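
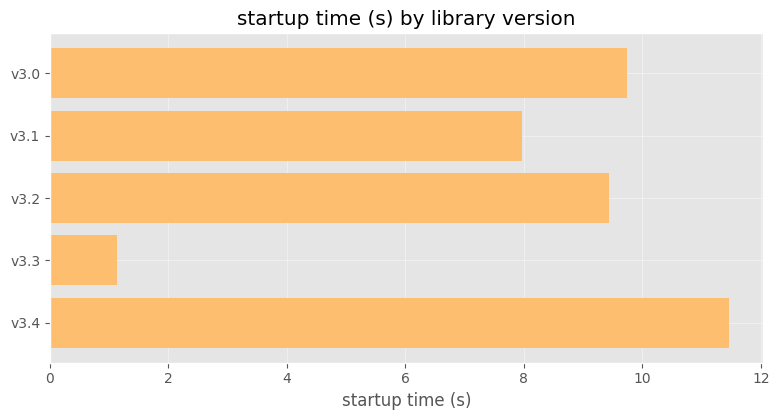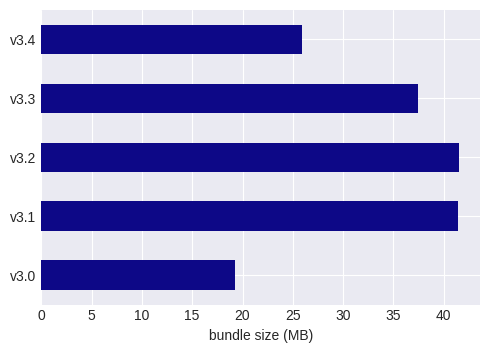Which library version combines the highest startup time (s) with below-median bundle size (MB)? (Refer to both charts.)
v3.4

Chart 2 median bundle size (MB) ≈ 35; below-median library versions: v3.0, v3.4. Among those, v3.4 has the highest startup time (s) (≈ 12).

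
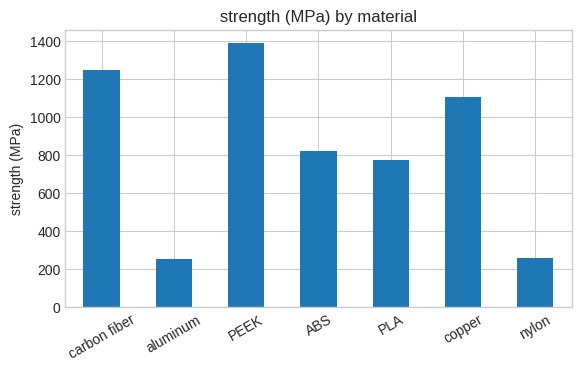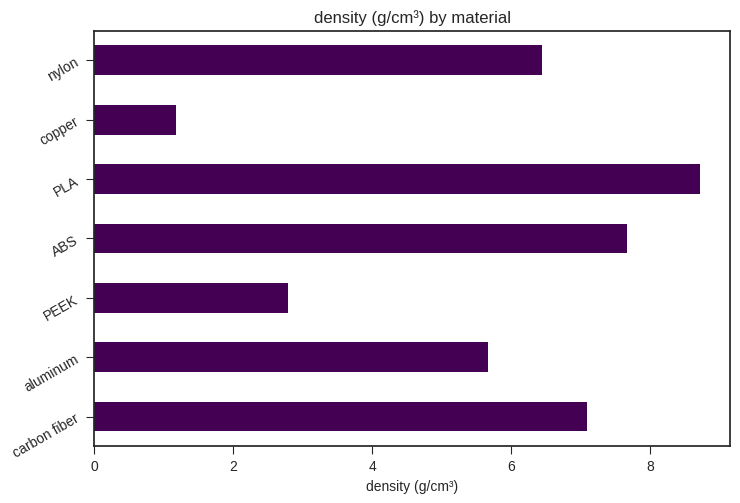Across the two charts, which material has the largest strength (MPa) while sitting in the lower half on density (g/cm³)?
Chart 2 median density (g/cm³) ≈ 6; below-median materials: aluminum, PEEK, copper. Among those, PEEK has the highest strength (MPa) (≈ 1400).

PEEK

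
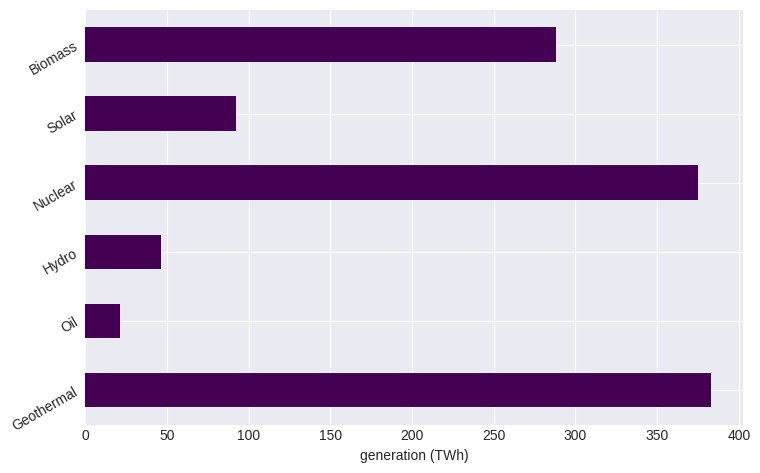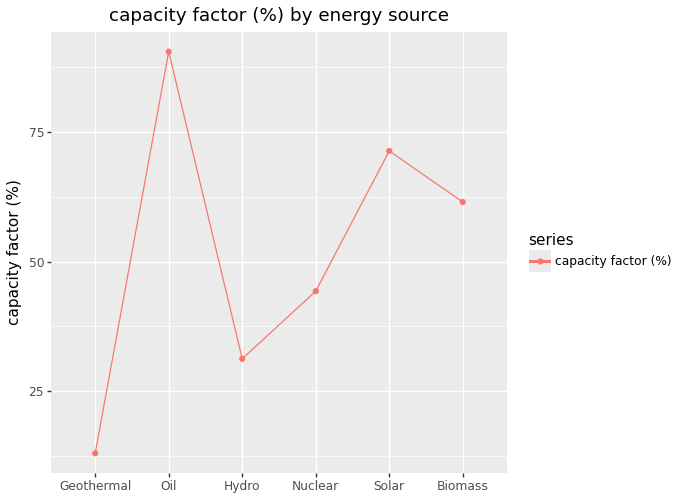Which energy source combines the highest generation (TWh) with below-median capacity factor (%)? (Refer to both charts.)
Chart 2 median capacity factor (%) ≈ 50; below-median energy sources: Geothermal, Hydro, Nuclear. Among those, Geothermal has the highest generation (TWh) (≈ 400).

Geothermal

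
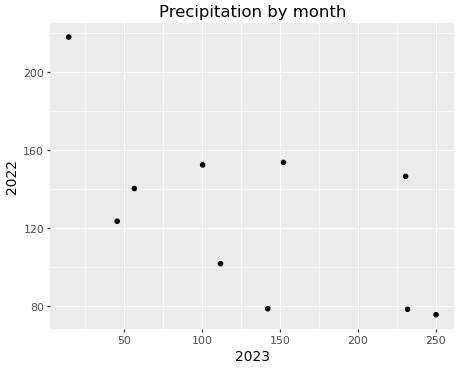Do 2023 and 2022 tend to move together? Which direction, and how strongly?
negative, moderate

Points are negatively correlated; moderate (|r| ≈ 0.6).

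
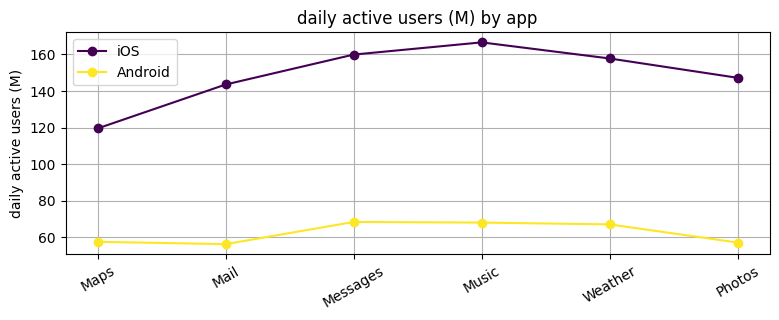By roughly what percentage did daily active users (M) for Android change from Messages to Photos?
Messages ≈ 70, Photos ≈ 60; (60 − 70) / 70 ≈ -14.3%.

≈ -14.3%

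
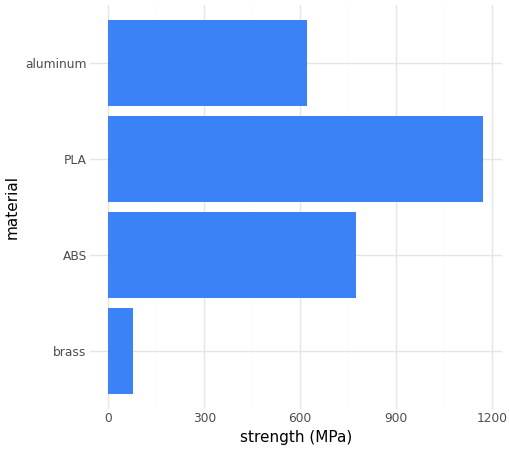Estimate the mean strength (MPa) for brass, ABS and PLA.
(100 + 800 + 1200) / 3 ≈ 700.

≈ 700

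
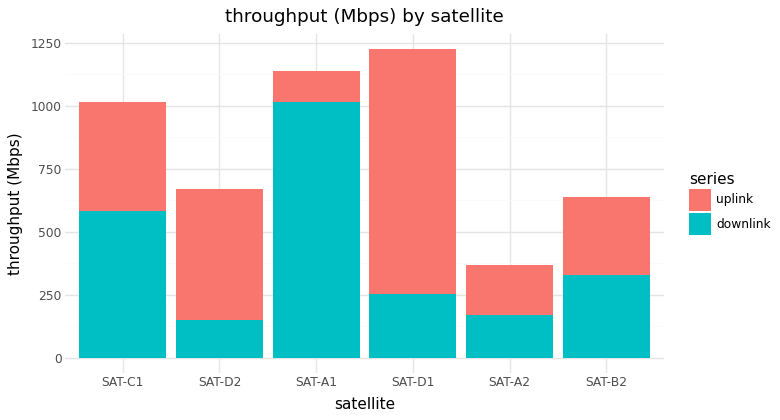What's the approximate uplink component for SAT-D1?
≈ 1000

uplink top ≈ 1200, bottom ≈ 200; segment ≈ 1000.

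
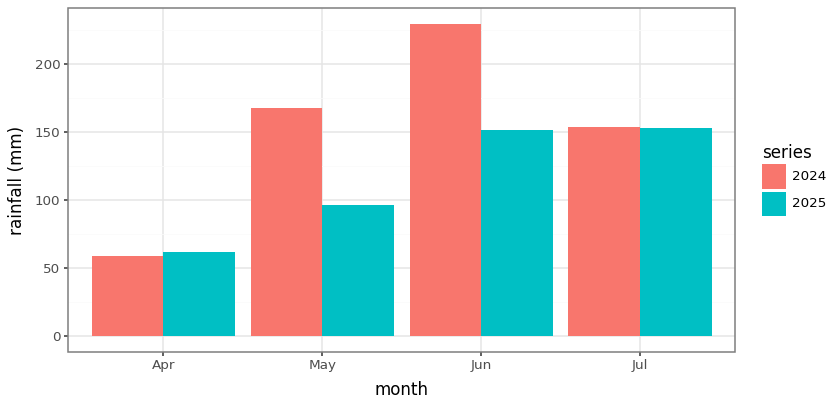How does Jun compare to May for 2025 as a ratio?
Jun ≈ 160, May ≈ 100; 160/100 ≈ 1.6.

≈ 1.6×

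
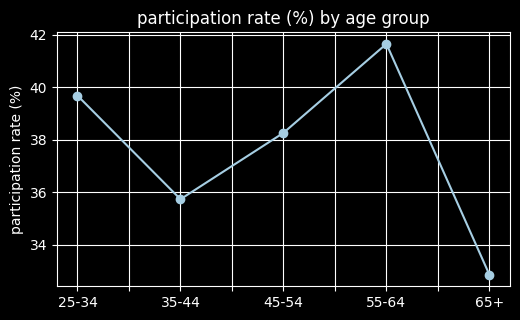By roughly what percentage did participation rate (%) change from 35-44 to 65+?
≈ -8.3%

35-44 ≈ 36, 65+ ≈ 33; (33 − 36) / 36 ≈ -8.3%.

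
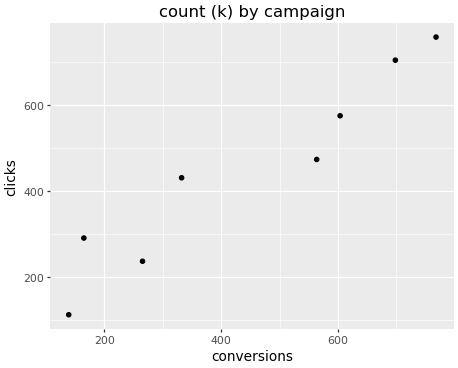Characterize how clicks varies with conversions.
Points are positively correlated; strong (|r| ≈ 1.0).

positive, strong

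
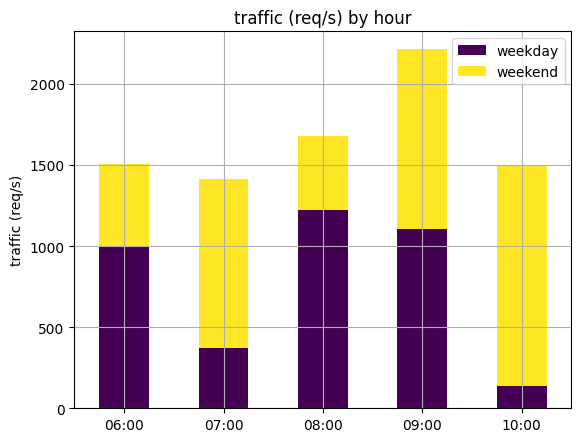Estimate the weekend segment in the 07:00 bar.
≈ 1000

weekend top ≈ 1400, bottom ≈ 400; segment ≈ 1000.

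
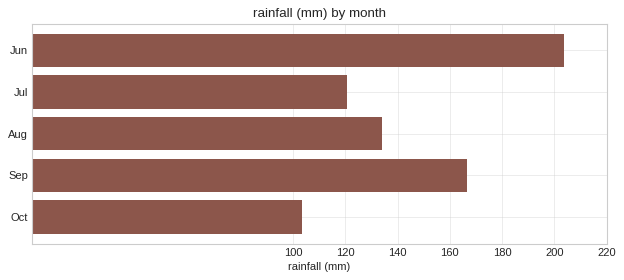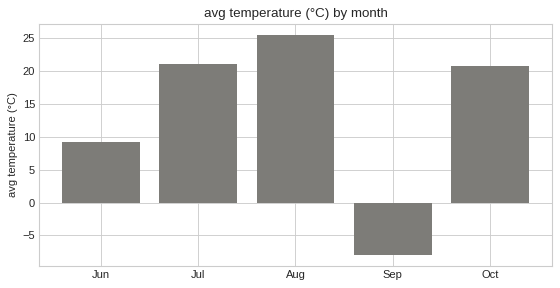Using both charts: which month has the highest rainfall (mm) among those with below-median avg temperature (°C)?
Chart 2 median avg temperature (°C) ≈ 20; below-median months: Jun, Sep. Among those, Jun has the highest rainfall (mm) (≈ 200).

Jun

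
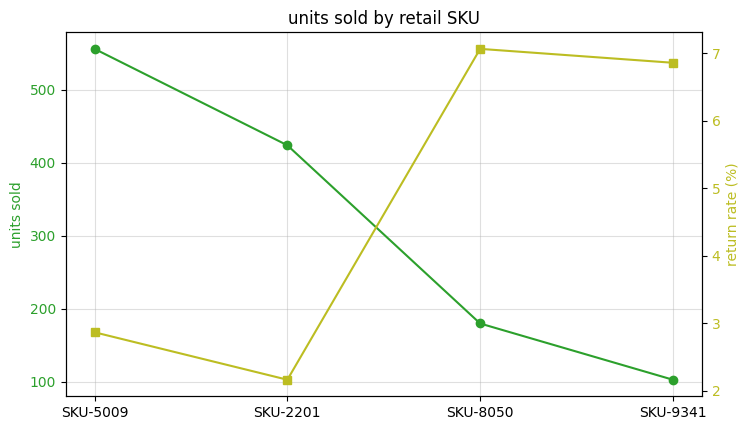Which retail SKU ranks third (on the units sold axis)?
SKU-8050

Top 4 (on the units sold axis): SKU-5009 ≈ 550, SKU-2201 ≈ 400, SKU-8050 ≈ 200, SKU-9341 ≈ 100.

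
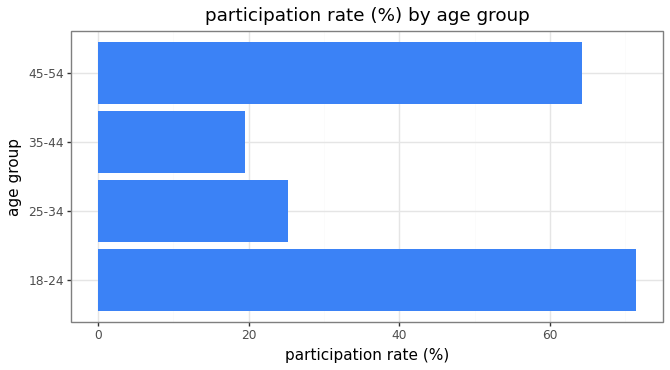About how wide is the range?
Max 18-24 ≈ 70, min 35-44 ≈ 20; range ≈ 50.

≈ 50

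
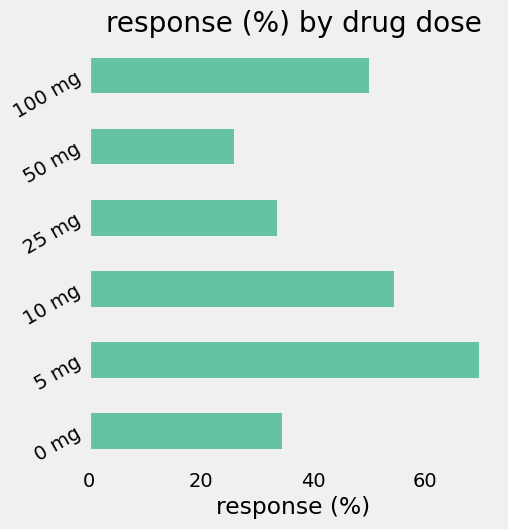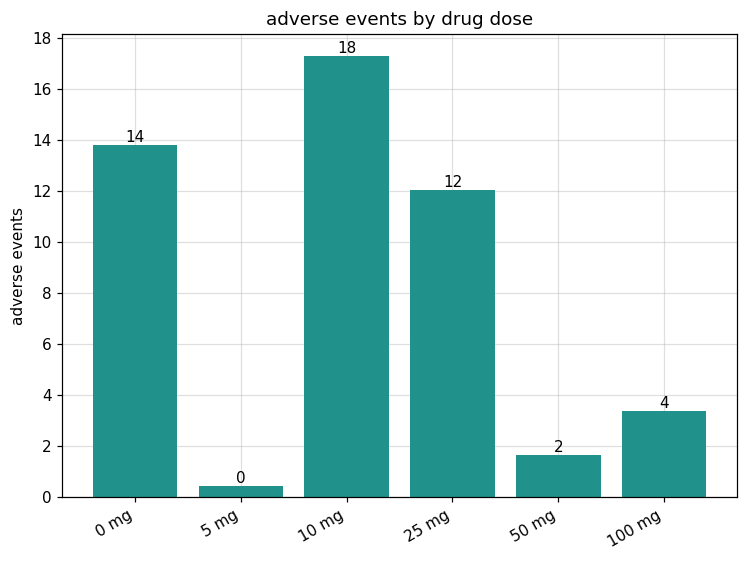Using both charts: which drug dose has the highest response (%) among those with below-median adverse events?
5 mg

Chart 2 median adverse events ≈ 8; below-median drug doses: 5 mg, 50 mg, 100 mg. Among those, 5 mg has the highest response (%) (≈ 70).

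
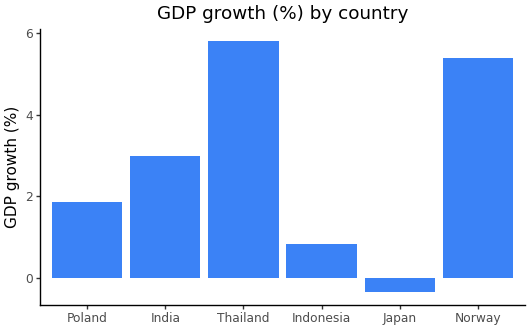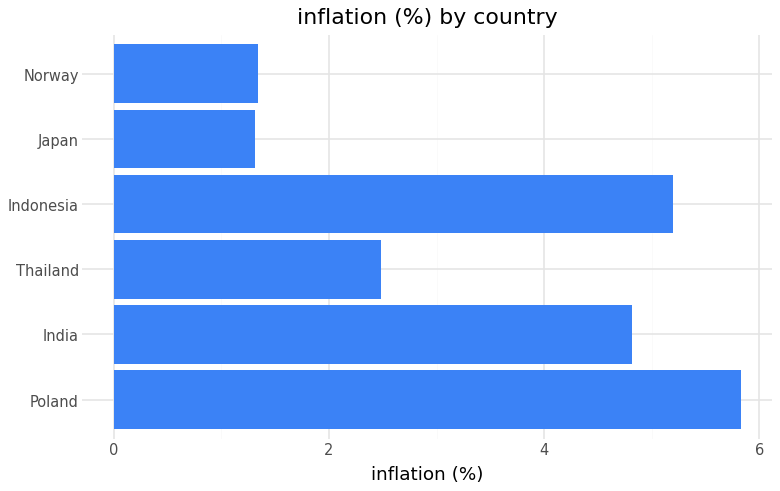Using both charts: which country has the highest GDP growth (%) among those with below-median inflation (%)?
Thailand

Chart 2 median inflation (%) ≈ 4; below-median countries: Thailand, Japan, Norway. Among those, Thailand has the highest GDP growth (%) (≈ 6).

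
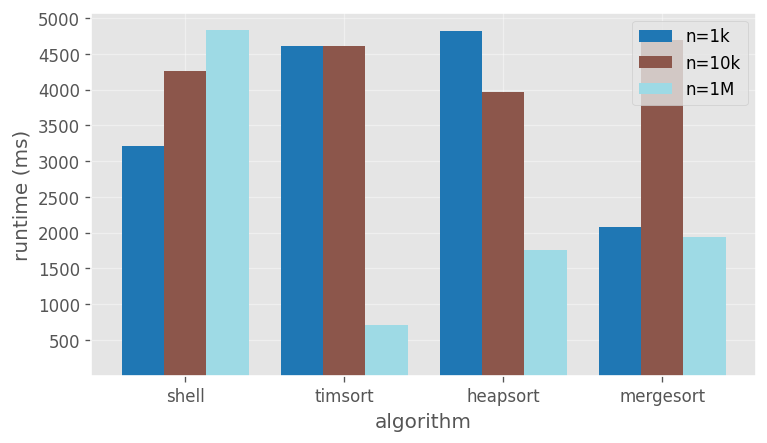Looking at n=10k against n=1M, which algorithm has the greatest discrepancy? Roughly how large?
timsort, ≈ 4000 ms

timsort: n=10k ≈ 4500, n=1M ≈ 500 → gap ≈ 4000. Next-largest (mergesort) is only ≈ 2500.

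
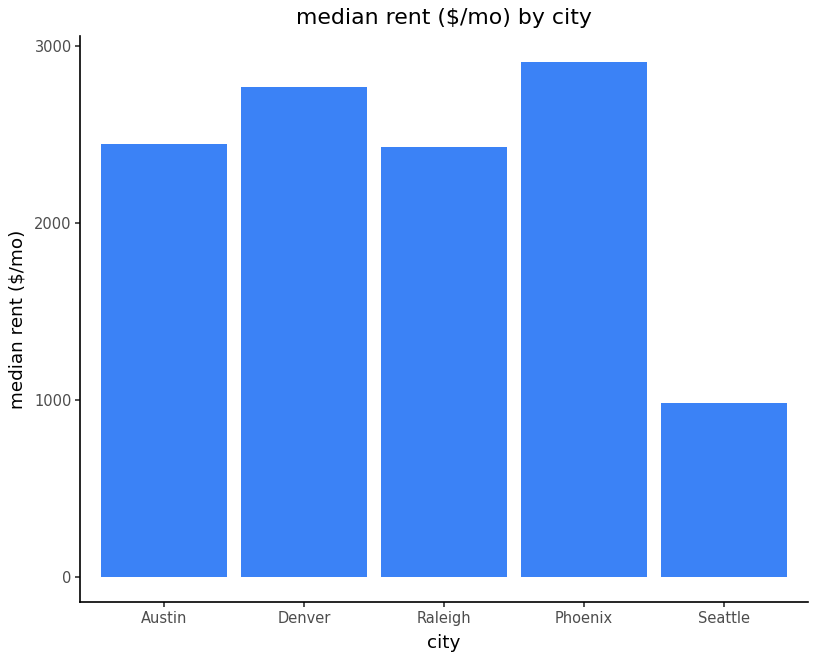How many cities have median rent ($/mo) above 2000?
Above 2000: Austin, Denver, Raleigh, Phoenix.

4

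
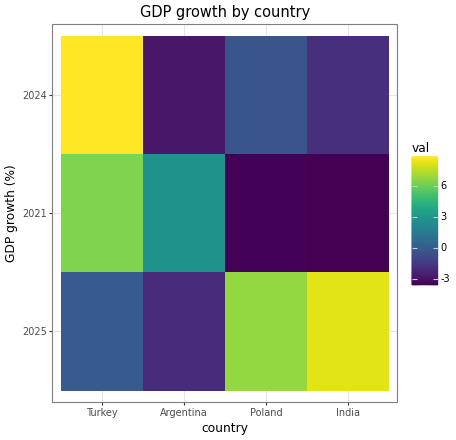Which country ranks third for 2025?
Top 4 for 2025: India ≈ 8, Poland ≈ 6, Turkey ≈ 0, Argentina ≈ -2.

Turkey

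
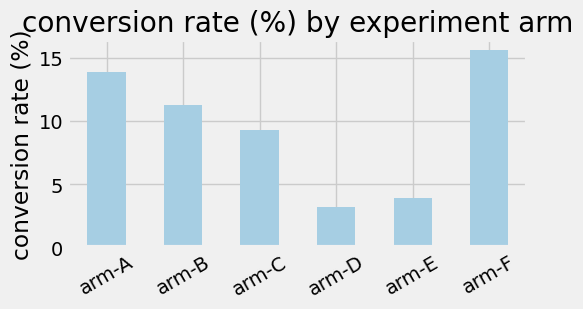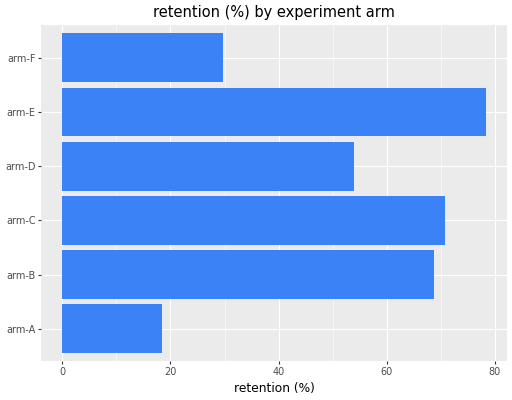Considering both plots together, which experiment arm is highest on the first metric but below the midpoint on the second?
Chart 2 median retention (%) ≈ 60; below-median experiment arms: arm-A, arm-D, arm-F. Among those, arm-F has the highest conversion rate (%) (≈ 16).

arm-F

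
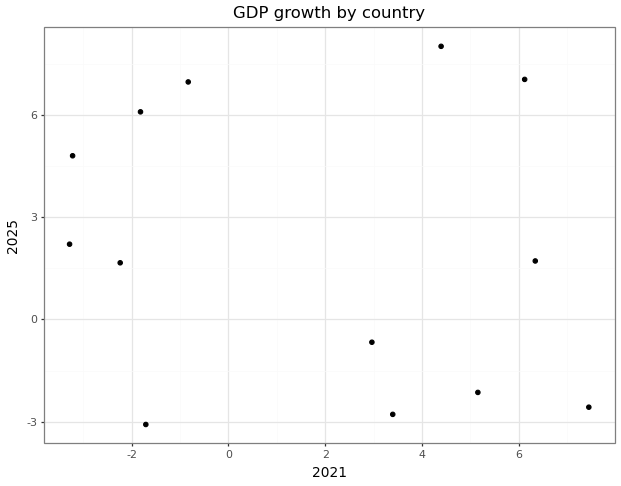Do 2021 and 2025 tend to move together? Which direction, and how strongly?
Points are roughly uncorrelated; weak (|r| ≈ 0.2).

no clear correlation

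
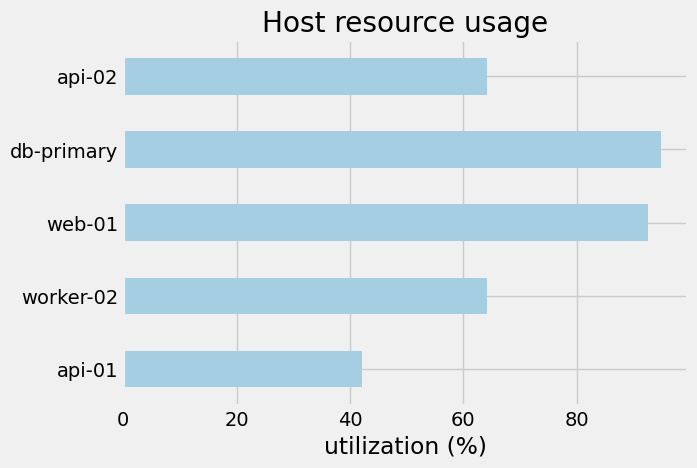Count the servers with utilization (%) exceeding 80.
Above 80: web-01, db-primary.

2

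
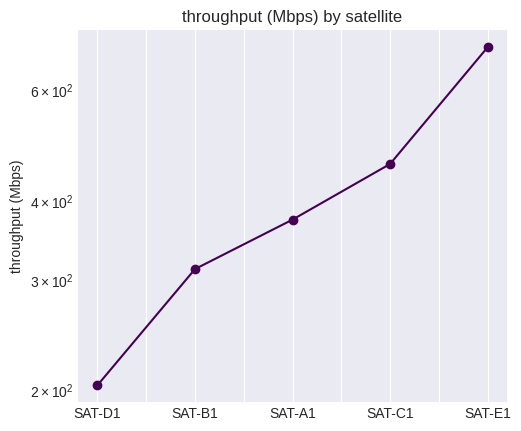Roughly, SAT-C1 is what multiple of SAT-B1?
SAT-C1 ≈ 450, SAT-B1 ≈ 300; 450/300 ≈ 1.5.

≈ 1.5×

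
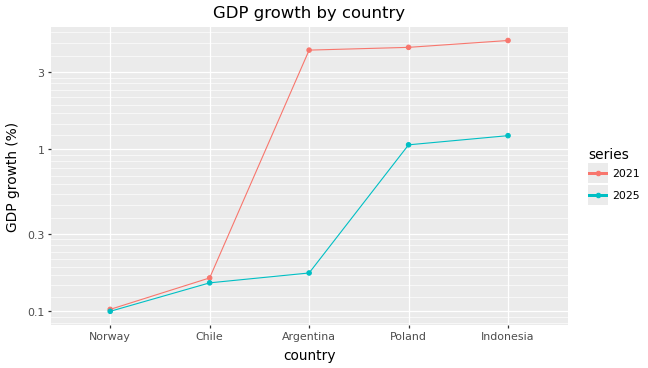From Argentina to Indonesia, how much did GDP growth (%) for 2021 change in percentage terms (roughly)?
Argentina ≈ 4.0, Indonesia ≈ 4.5; (4.5 − 4.0) / 4.0 ≈ +12.5%.

≈ +12.5%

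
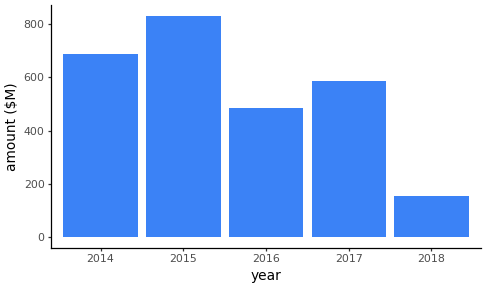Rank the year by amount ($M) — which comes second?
Top 3: 2015 ≈ 800, 2014 ≈ 700, 2017 ≈ 600.

2014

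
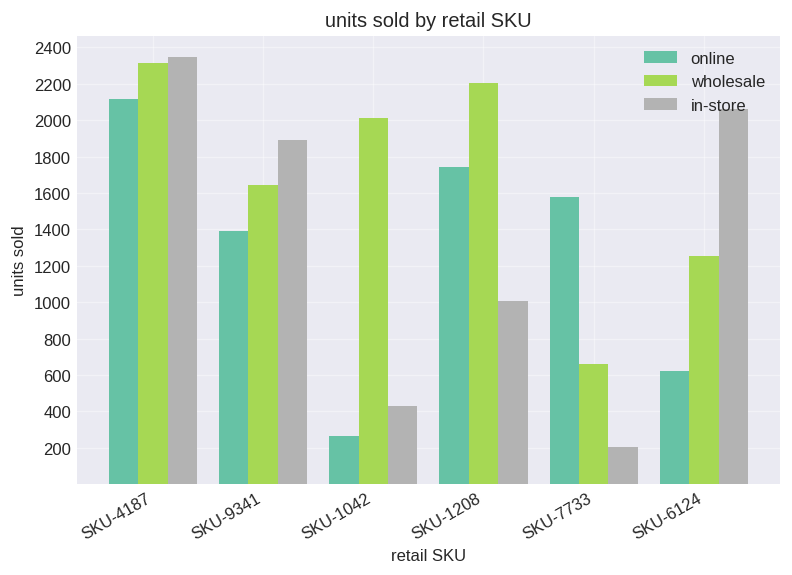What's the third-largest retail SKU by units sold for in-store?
Top 4 for in-store: SKU-4187 ≈ 2400, SKU-6124 ≈ 2000, SKU-9341 ≈ 1800, SKU-1208 ≈ 1000.

SKU-9341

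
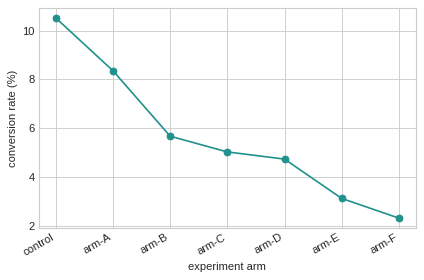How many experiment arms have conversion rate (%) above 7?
2

Above 7: control, arm-A.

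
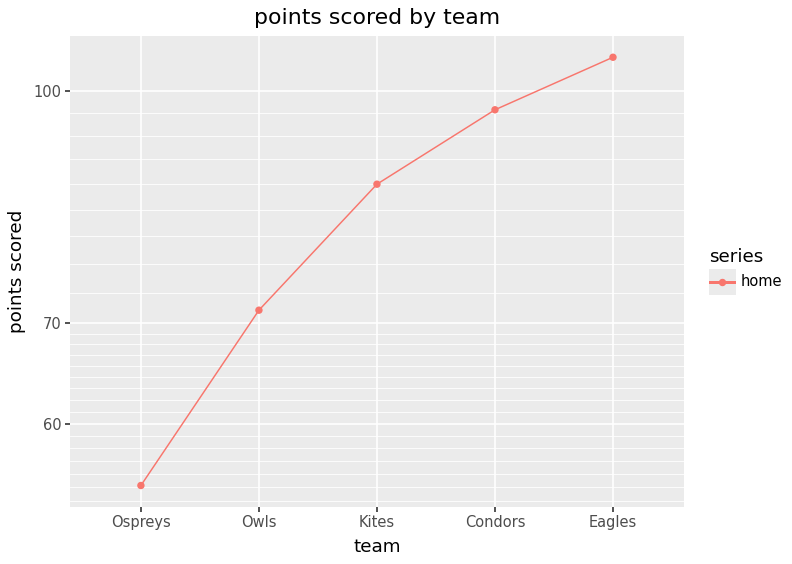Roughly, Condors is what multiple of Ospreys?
Condors ≈ 95, Ospreys ≈ 55; 95/55 ≈ 1.73.

≈ 1.73×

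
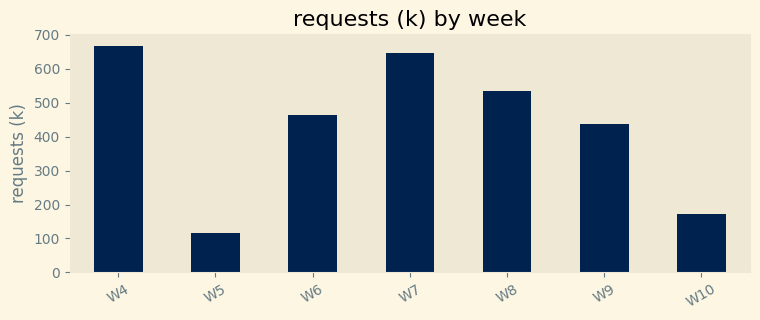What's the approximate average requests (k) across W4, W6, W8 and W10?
≈ 475

(700 + 500 + 500 + 200) / 4 ≈ 475.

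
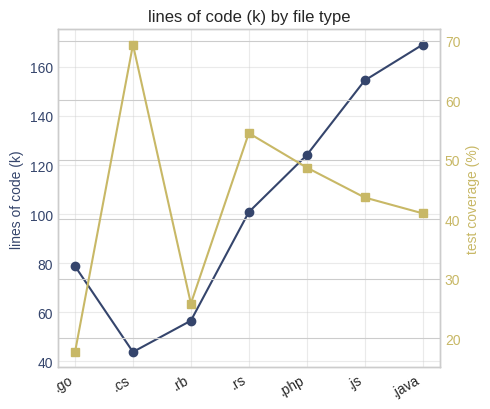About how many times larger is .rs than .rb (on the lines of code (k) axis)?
.rs ≈ 100, .rb ≈ 60; 100/60 ≈ 1.67.

≈ 1.67×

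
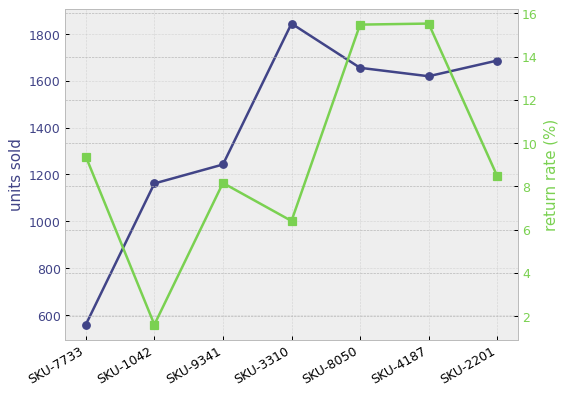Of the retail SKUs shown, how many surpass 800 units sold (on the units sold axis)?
6

Above 800: SKU-1042, SKU-9341, SKU-3310, SKU-8050, SKU-4187, SKU-2201.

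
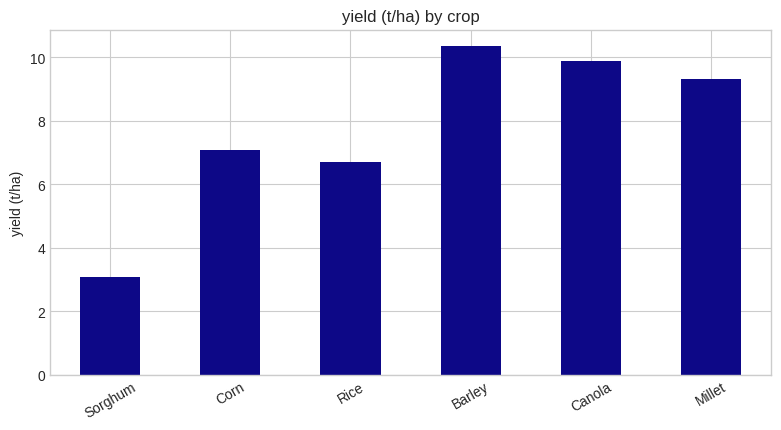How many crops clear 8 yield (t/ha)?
Above 8: Barley, Canola, Millet.

3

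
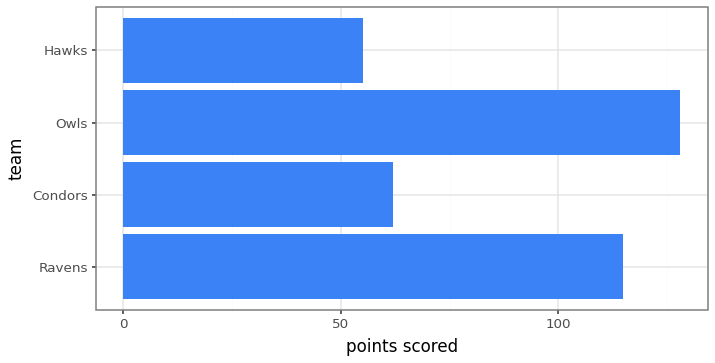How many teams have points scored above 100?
2

Above 100: Ravens, Owls.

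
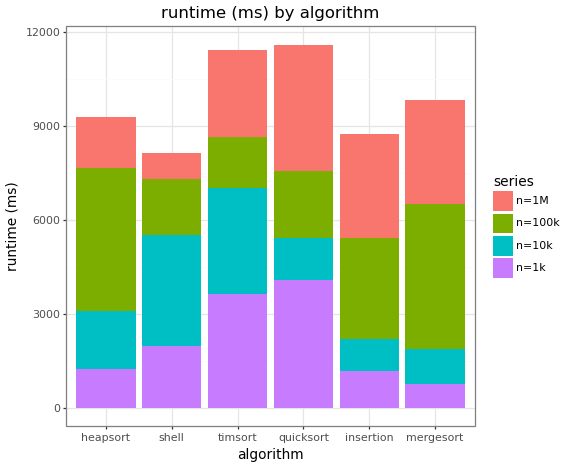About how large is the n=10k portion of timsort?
n=10k top ≈ 7000, bottom ≈ 4000; segment ≈ 3000.

≈ 3000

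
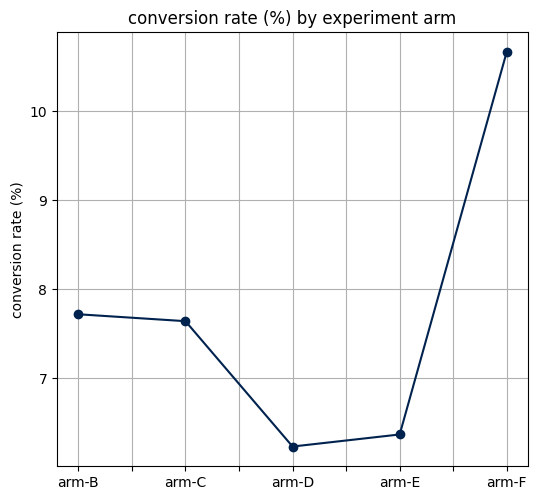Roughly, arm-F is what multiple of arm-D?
≈ 1.75×

arm-F ≈ 10.5, arm-D ≈ 6.0; 10.5/6.0 ≈ 1.75.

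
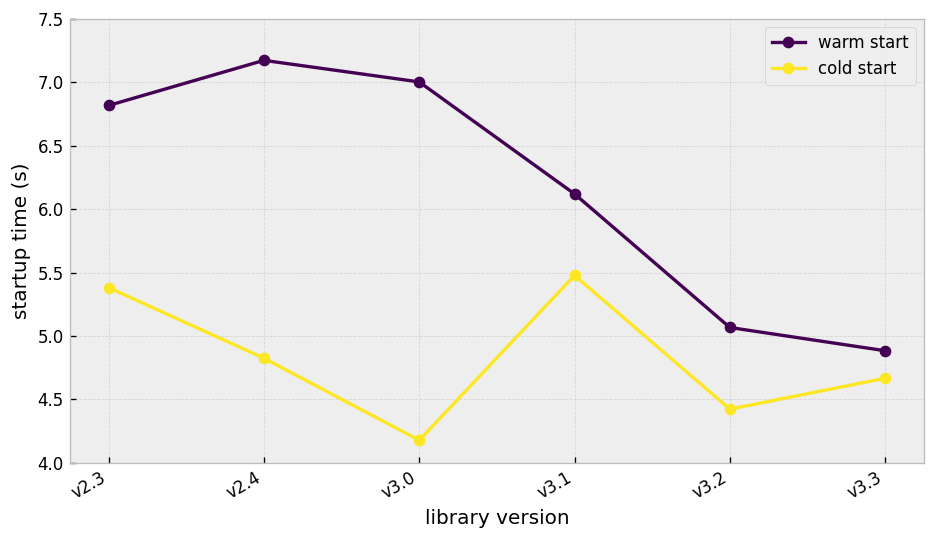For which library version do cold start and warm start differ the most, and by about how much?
v3.0: cold start ≈ 4.0, warm start ≈ 7.0 → gap ≈ 3.0. Next-largest (v2.4) is only ≈ 2.0.

v3.0, ≈ 3.0 s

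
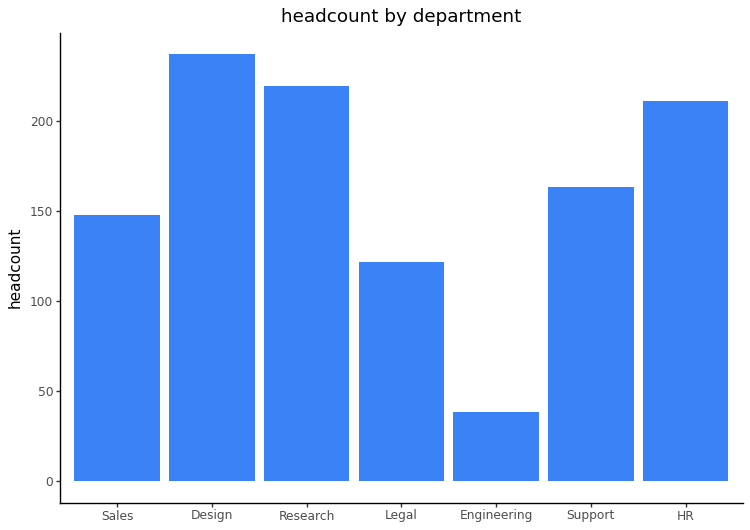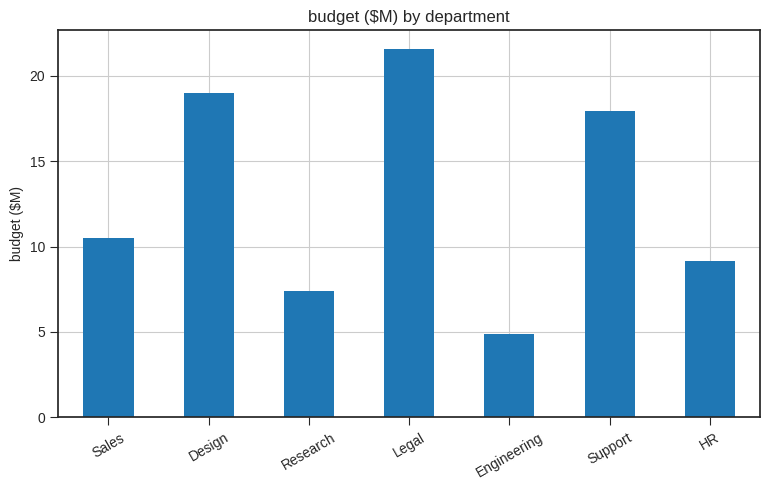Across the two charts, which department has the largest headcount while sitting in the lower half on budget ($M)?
Chart 2 median budget ($M) ≈ 10; below-median departments: Research, Engineering, HR. Among those, Research has the highest headcount (≈ 225).

Research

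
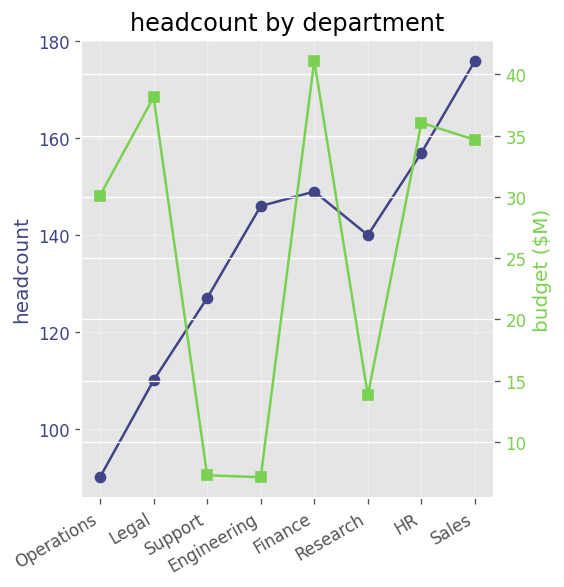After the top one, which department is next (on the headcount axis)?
Top 3 (on the headcount axis): Sales ≈ 180, HR ≈ 160, Finance ≈ 150.

HR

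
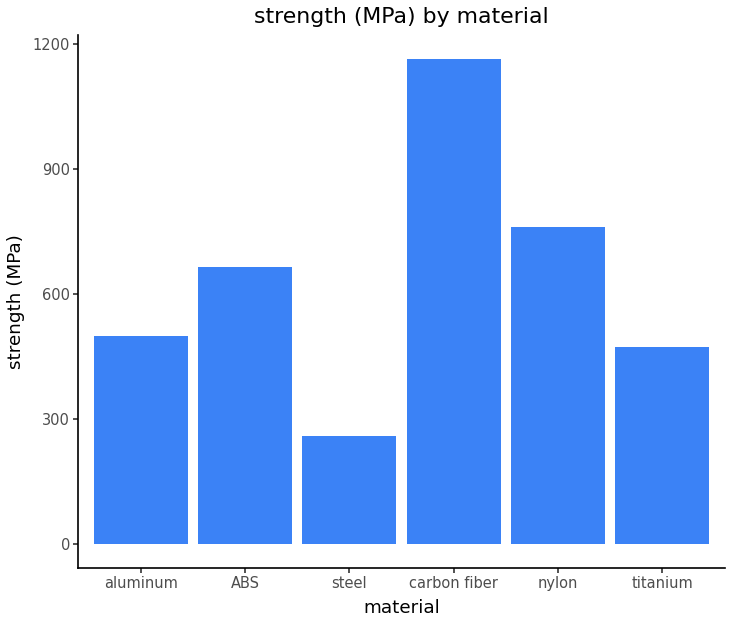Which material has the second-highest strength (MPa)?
Top 3: carbon fiber ≈ 1200, nylon ≈ 800, ABS ≈ 700.

nylon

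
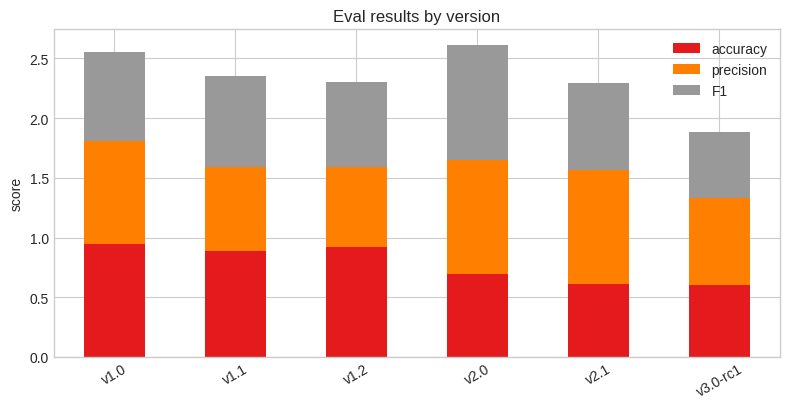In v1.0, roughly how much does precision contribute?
≈ 1.0

precision top ≈ 2.0, bottom ≈ 1.0; segment ≈ 1.0.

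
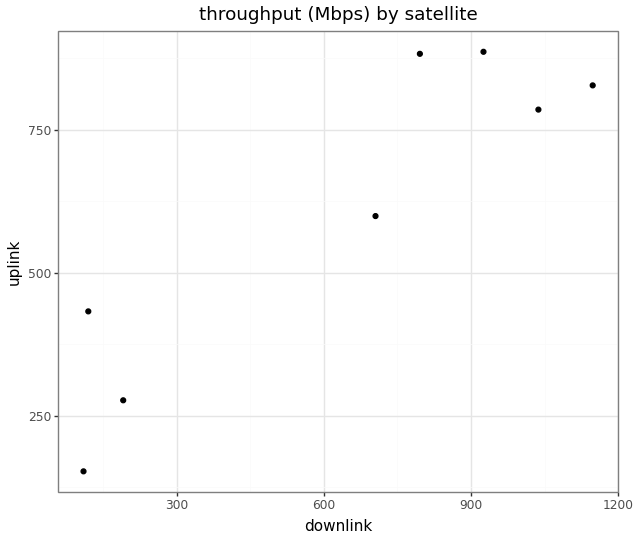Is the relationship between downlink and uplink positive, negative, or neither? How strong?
positive, strong

Points are positively correlated; strong (|r| ≈ 0.9).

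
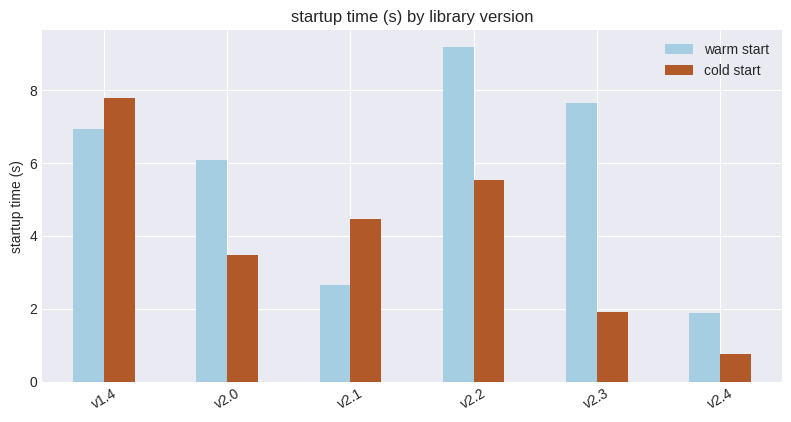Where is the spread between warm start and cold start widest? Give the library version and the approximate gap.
v2.3, ≈ 6 s

v2.3: warm start ≈ 8, cold start ≈ 2 → gap ≈ 6. Next-largest (v2.2) is only ≈ 3.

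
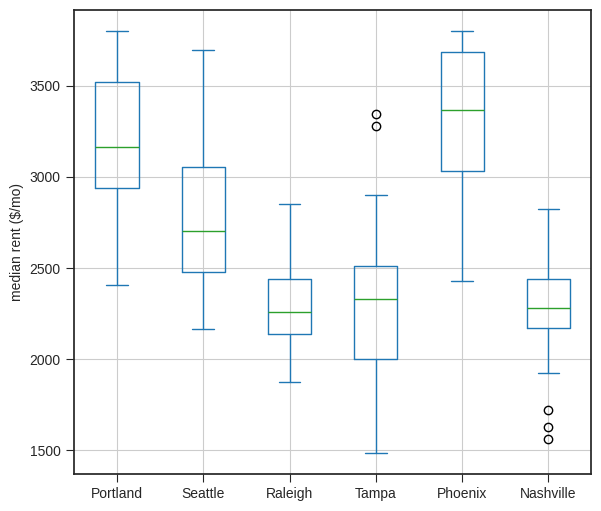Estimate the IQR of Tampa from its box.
≈ 500

Q3 ≈ 2500, Q1 ≈ 2000; IQR ≈ 500.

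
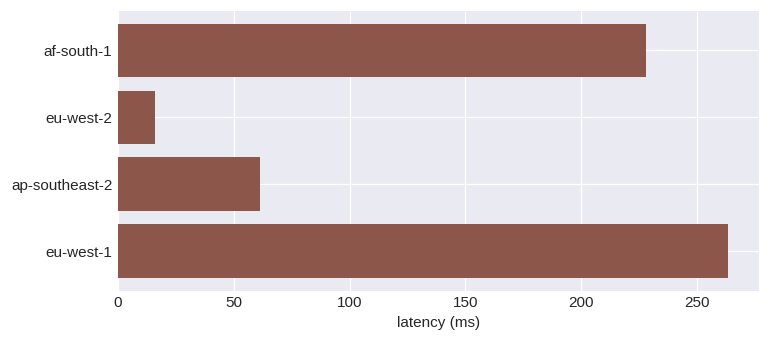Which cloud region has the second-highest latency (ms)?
Top 3: eu-west-1 ≈ 275, af-south-1 ≈ 225, ap-southeast-2 ≈ 50.

af-south-1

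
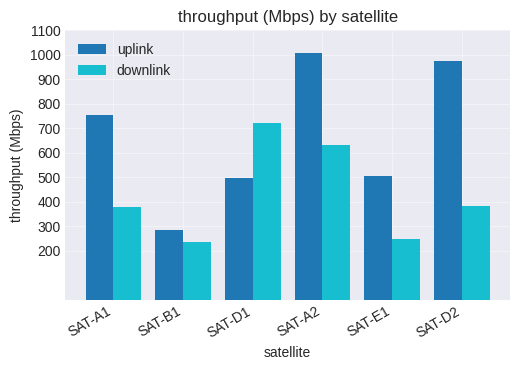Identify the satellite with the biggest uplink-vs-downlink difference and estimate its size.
SAT-D2, ≈ 600 Mbps

SAT-D2: uplink ≈ 1000, downlink ≈ 400 → gap ≈ 600. Next-largest (SAT-A1) is only ≈ 400.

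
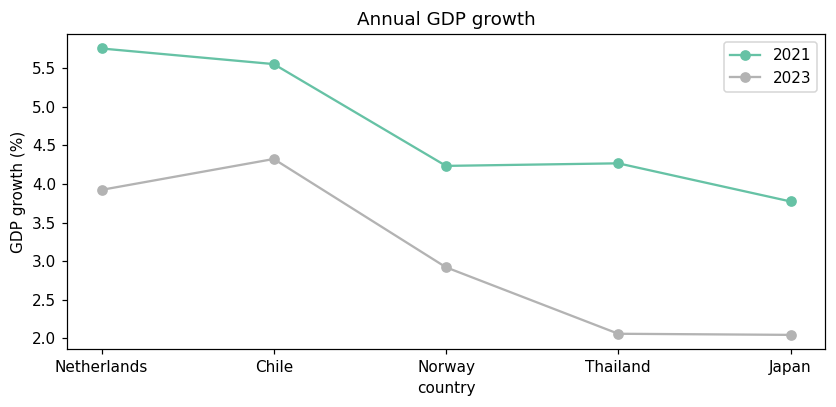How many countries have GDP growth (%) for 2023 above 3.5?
Above 3.5: Netherlands, Chile.

2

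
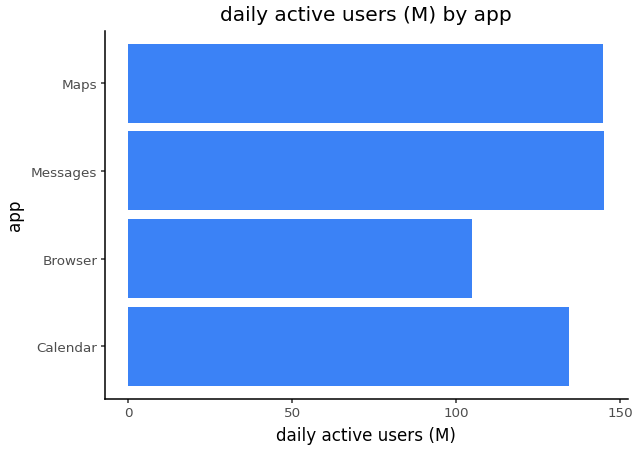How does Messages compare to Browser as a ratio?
Messages ≈ 140, Browser ≈ 100; 140/100 ≈ 1.4.

≈ 1.4×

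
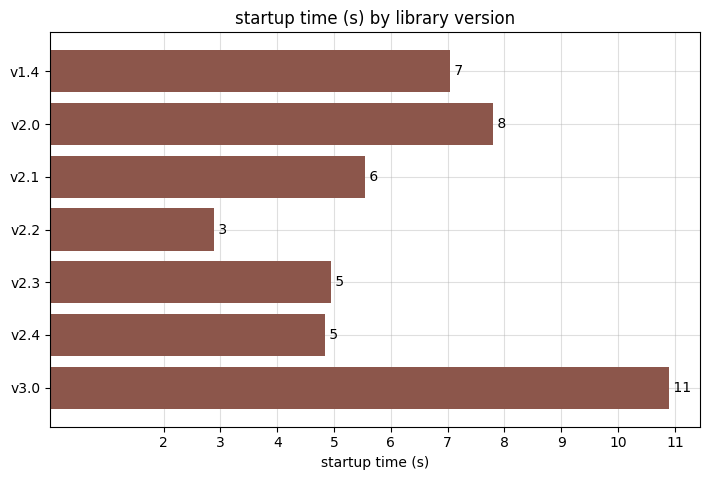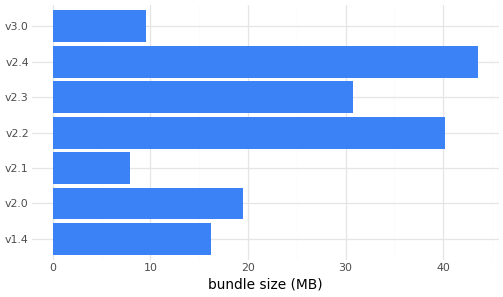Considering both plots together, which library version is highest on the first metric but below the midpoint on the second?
v3.0

Chart 2 median bundle size (MB) ≈ 20; below-median library versions: v1.4, v2.1, v3.0. Among those, v3.0 has the highest startup time (s) (≈ 11).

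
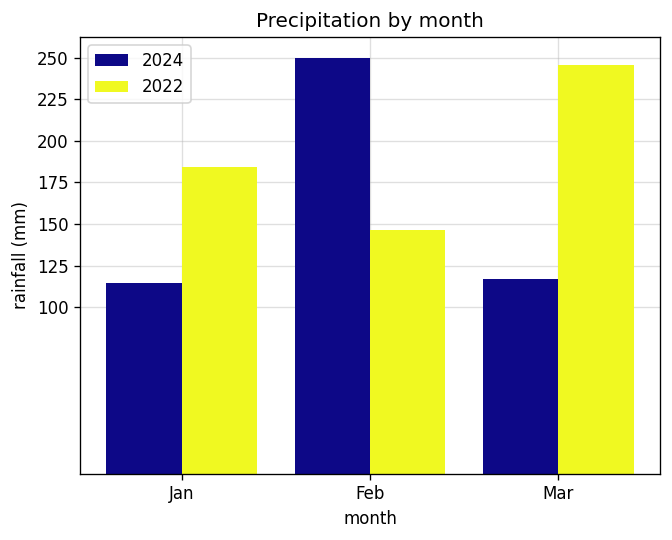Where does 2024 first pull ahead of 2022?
Jan: 2024 ≈ 125 vs 2022 ≈ 175 (not yet); Feb: 2024 ≈ 250 vs 2022 ≈ 150 (first crossover).

Feb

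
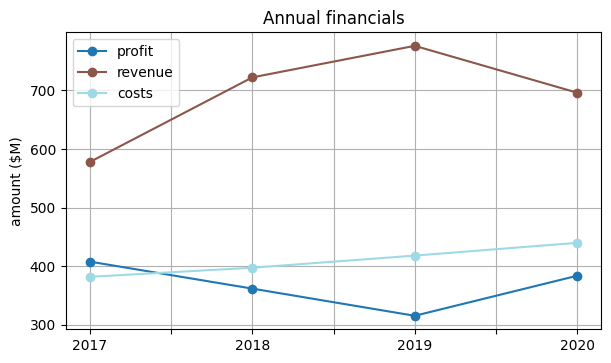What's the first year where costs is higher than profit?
2018

2017: costs ≈ 400 vs profit ≈ 400 (not yet); 2018: costs ≈ 400 vs profit ≈ 350 (first crossover).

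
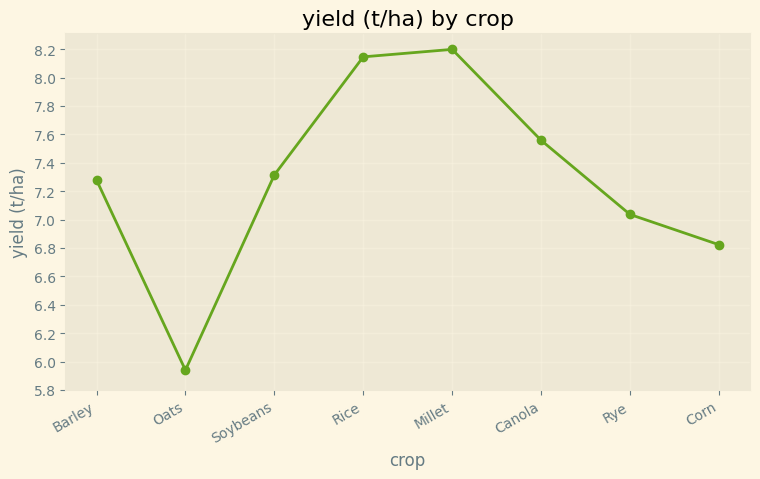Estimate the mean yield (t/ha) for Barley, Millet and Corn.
(7.2 + 8.2 + 6.8) / 3 ≈ 7.4.

≈ 7.4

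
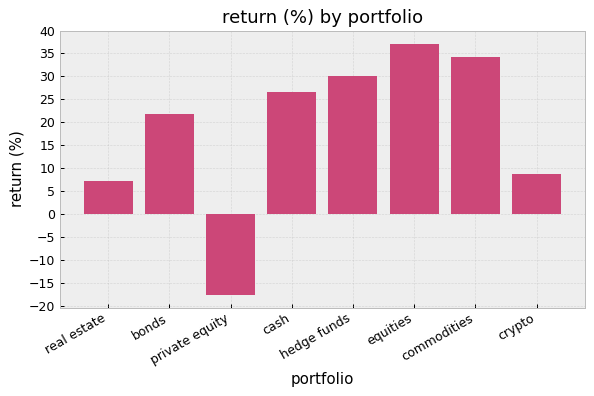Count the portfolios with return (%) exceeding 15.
Above 15: bonds, cash, hedge funds, equities, commodities.

5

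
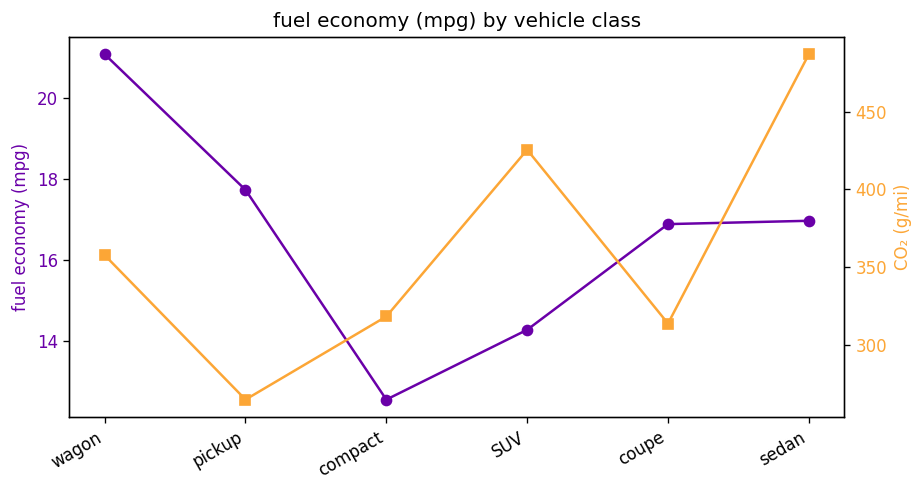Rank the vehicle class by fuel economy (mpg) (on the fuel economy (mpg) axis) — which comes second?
Top 3 (on the fuel economy (mpg) axis): wagon ≈ 21, pickup ≈ 18, sedan ≈ 17.

pickup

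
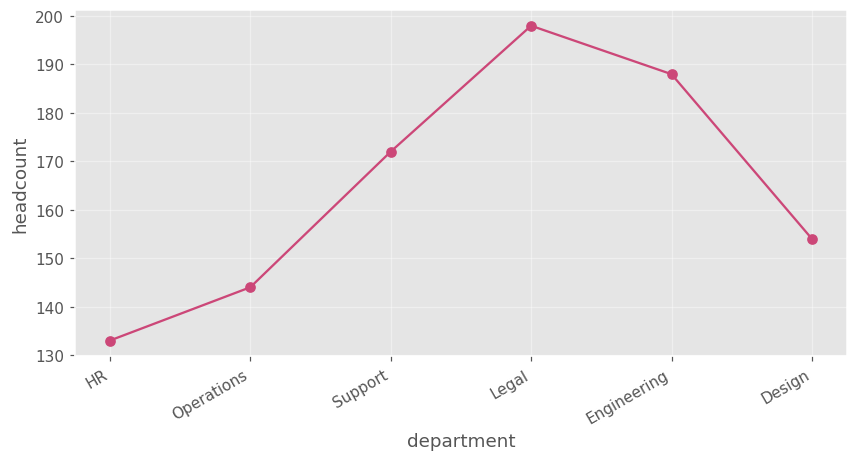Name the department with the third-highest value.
Top 4: Legal ≈ 200, Engineering ≈ 190, Support ≈ 170, Design ≈ 150.

Support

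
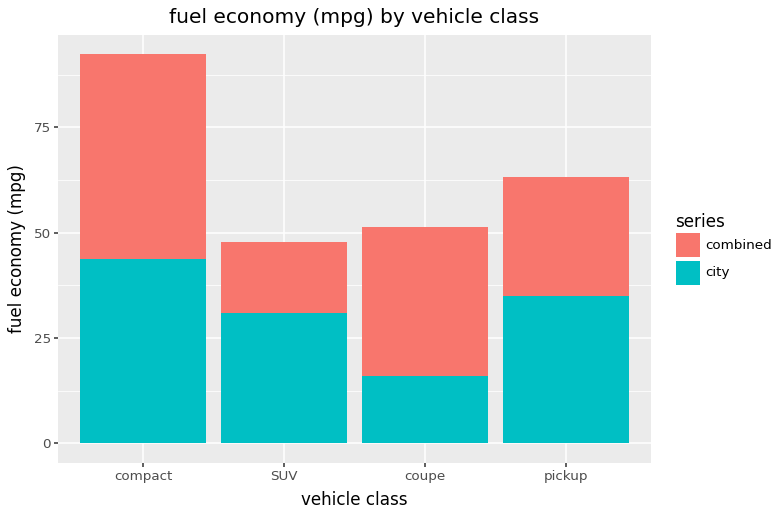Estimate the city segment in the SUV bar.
city top ≈ 30, bottom ≈ 0; segment ≈ 30.

≈ 30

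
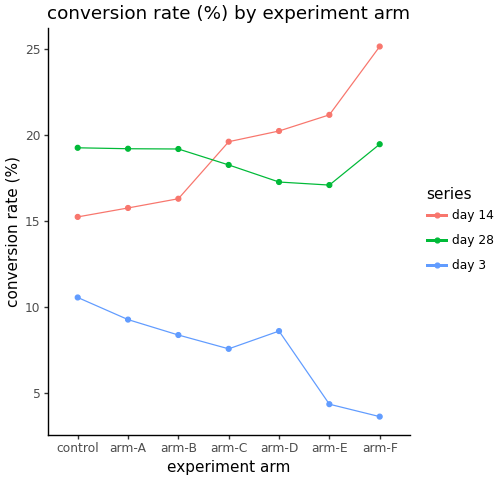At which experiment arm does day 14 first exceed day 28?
arm-C

arm-B: day 14 ≈ 16 vs day 28 ≈ 20 (not yet); arm-C: day 14 ≈ 20 vs day 28 ≈ 18 (first crossover).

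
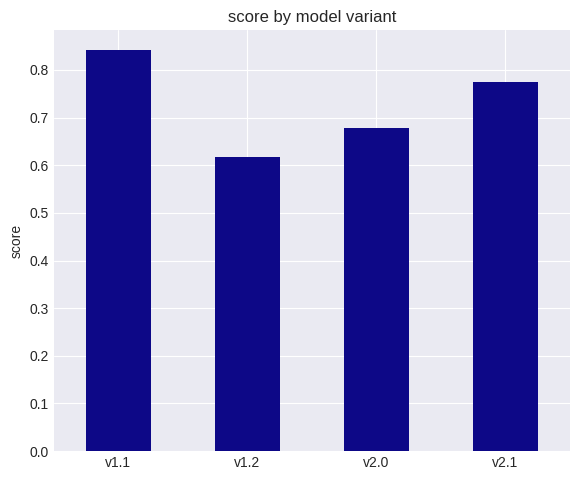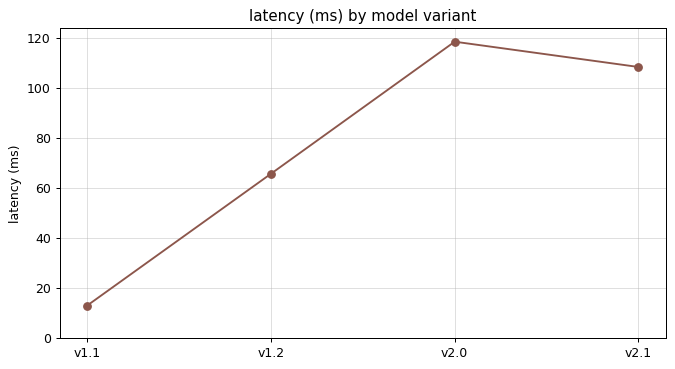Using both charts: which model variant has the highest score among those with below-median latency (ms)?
v1.1

Chart 2 median latency (ms) ≈ 80; below-median model variants: v1.1, v1.2. Among those, v1.1 has the highest score (≈ 0.8).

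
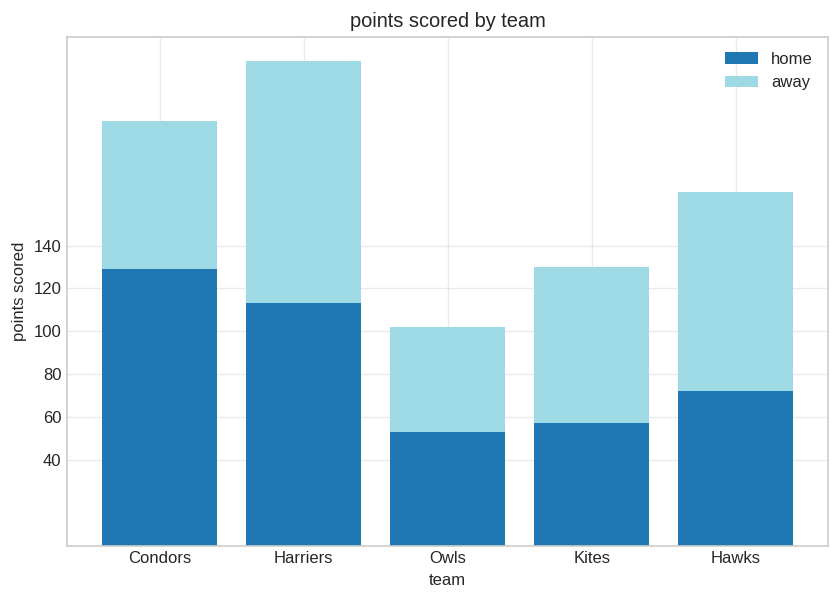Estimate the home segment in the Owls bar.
≈ 60

home top ≈ 60, bottom ≈ 0; segment ≈ 60.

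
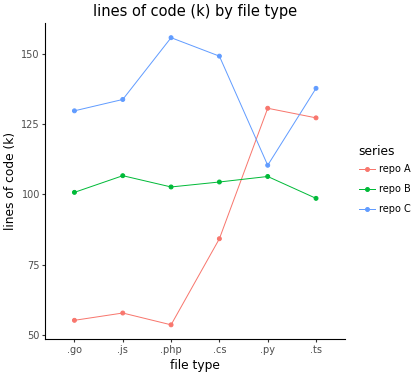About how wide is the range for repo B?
≈ 10

Max .js ≈ 110, min .ts ≈ 100; range ≈ 10.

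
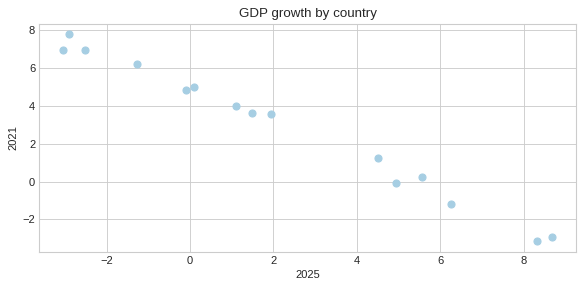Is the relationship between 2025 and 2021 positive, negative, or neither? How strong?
negative, strong

Points are negatively correlated; strong (|r| ≈ 1.0).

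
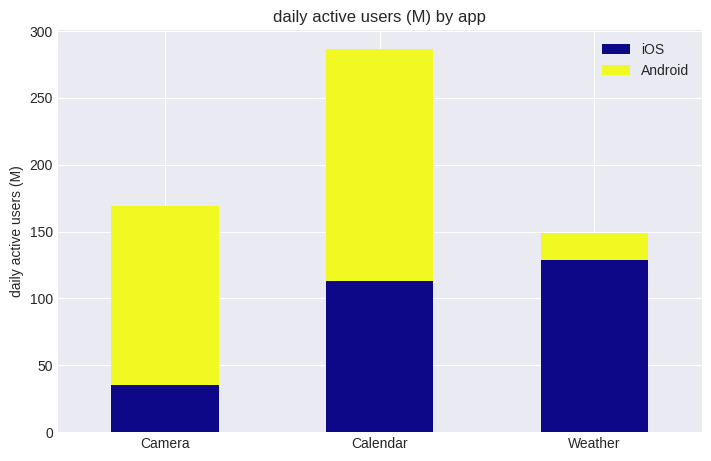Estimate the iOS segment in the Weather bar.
iOS top ≈ 125, bottom ≈ 0; segment ≈ 125.

≈ 125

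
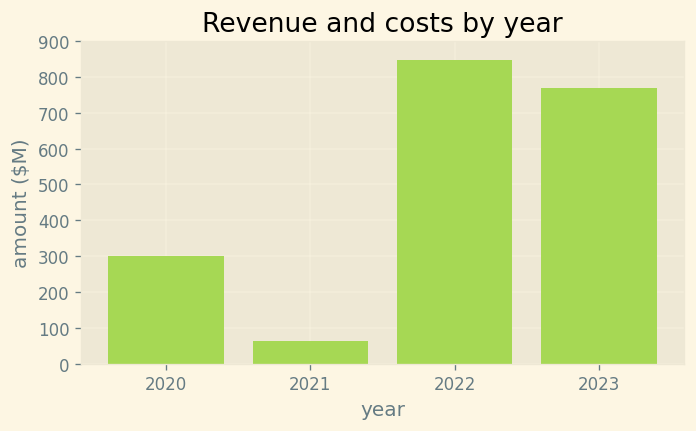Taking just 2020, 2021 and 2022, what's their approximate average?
≈ 400

(300 + 100 + 800) / 3 ≈ 400.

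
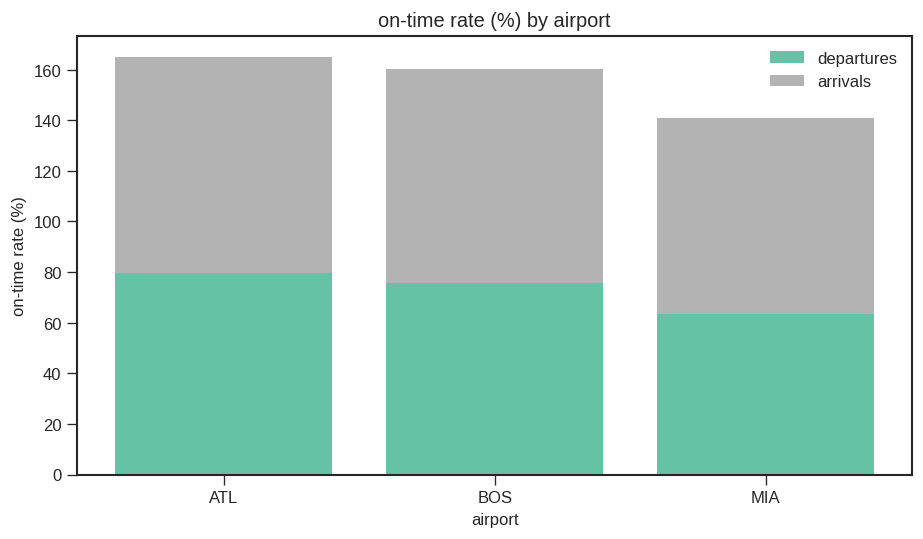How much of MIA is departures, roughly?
≈ 60

departures top ≈ 60, bottom ≈ 0; segment ≈ 60.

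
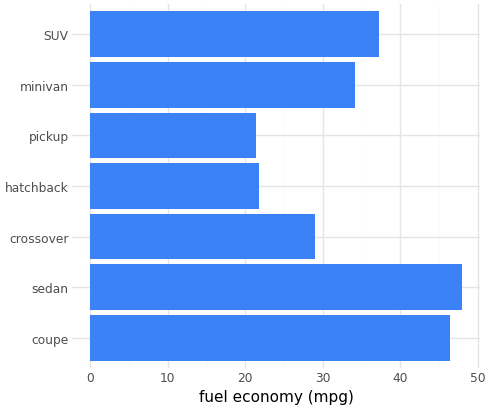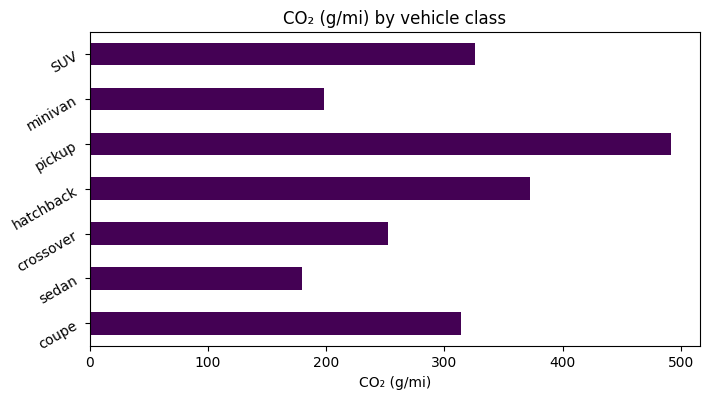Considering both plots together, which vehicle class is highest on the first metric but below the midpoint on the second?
sedan

Chart 2 median CO₂ (g/mi) ≈ 300; below-median vehicle classes: sedan, crossover, minivan. Among those, sedan has the highest fuel economy (mpg) (≈ 50).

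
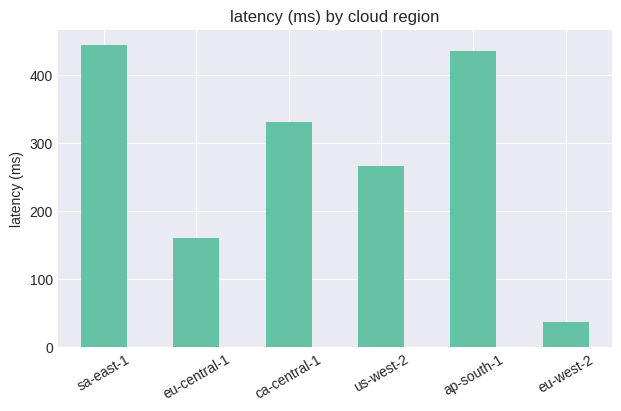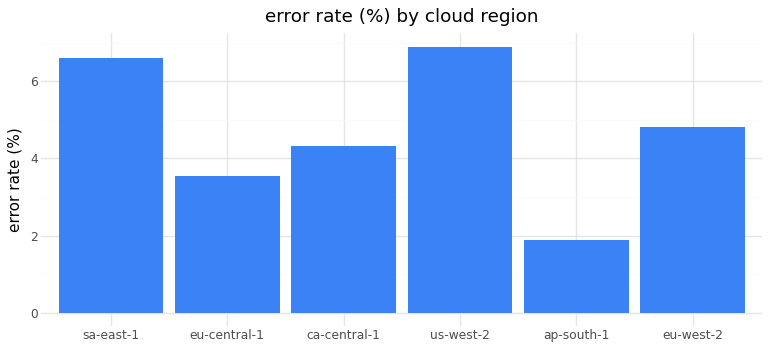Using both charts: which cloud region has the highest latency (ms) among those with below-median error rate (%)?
Chart 2 median error rate (%) ≈ 5; below-median cloud regions: eu-central-1, ca-central-1, ap-south-1. Among those, ap-south-1 has the highest latency (ms) (≈ 450).

ap-south-1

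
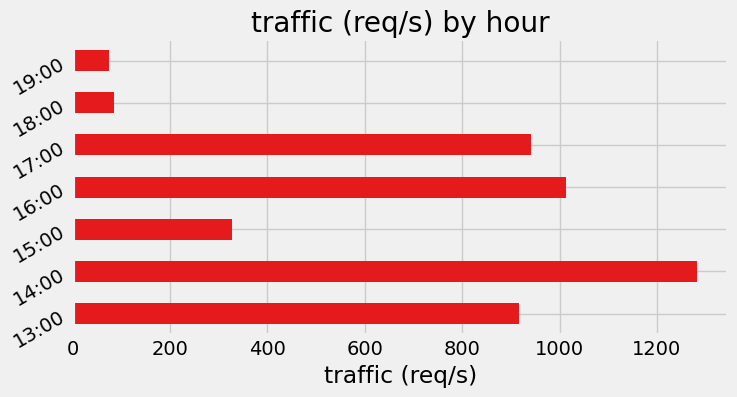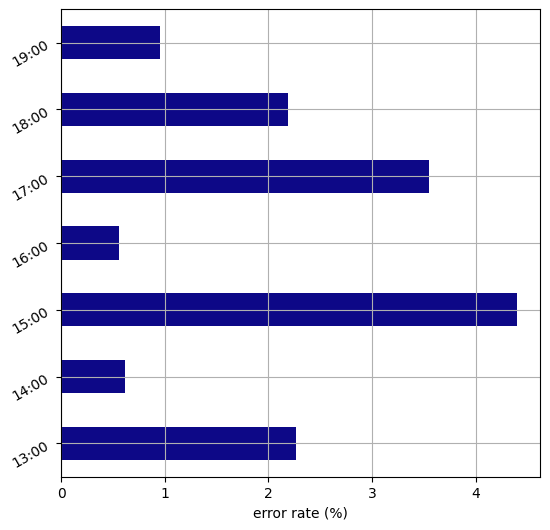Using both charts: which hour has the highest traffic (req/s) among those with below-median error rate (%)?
14:00

Chart 2 median error rate (%) ≈ 2; below-median hours: 14:00, 16:00, 19:00. Among those, 14:00 has the highest traffic (req/s) (≈ 1200).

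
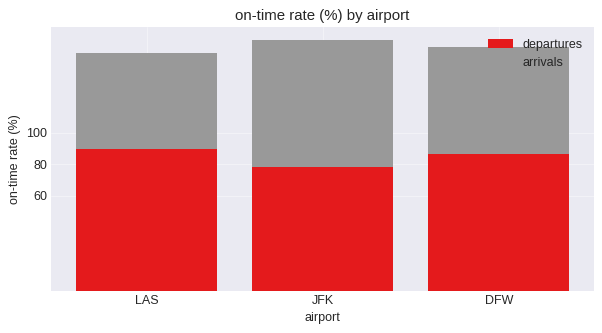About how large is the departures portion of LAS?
≈ 80

departures top ≈ 80, bottom ≈ 0; segment ≈ 80.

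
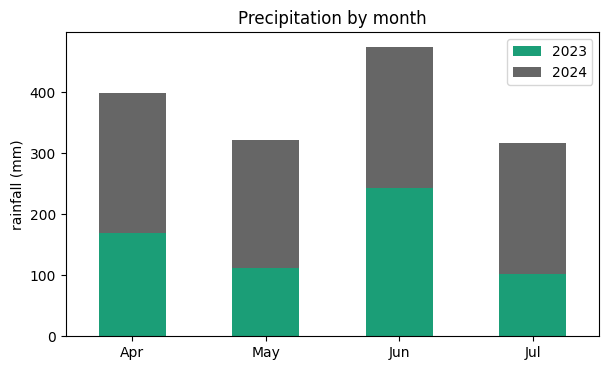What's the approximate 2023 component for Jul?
2023 top ≈ 100, bottom ≈ 0; segment ≈ 100.

≈ 100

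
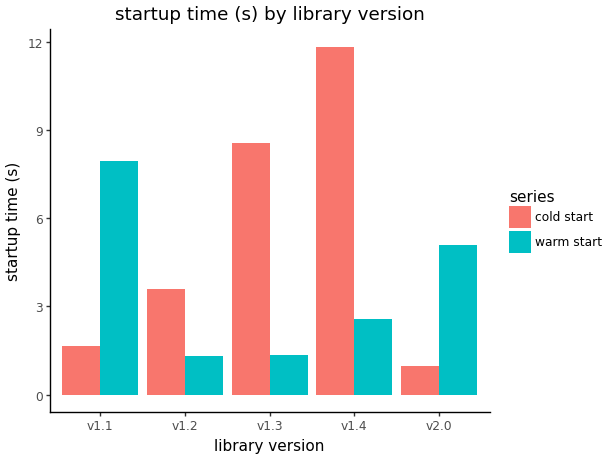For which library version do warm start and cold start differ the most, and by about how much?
v1.4: warm start ≈ 3, cold start ≈ 12 → gap ≈ 9. Next-largest (v1.3) is only ≈ 8.

v1.4, ≈ 9 s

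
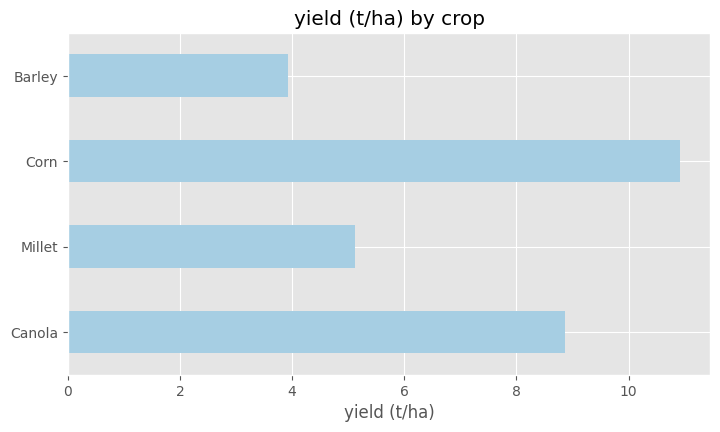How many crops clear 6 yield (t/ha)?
2

Above 6: Canola, Corn.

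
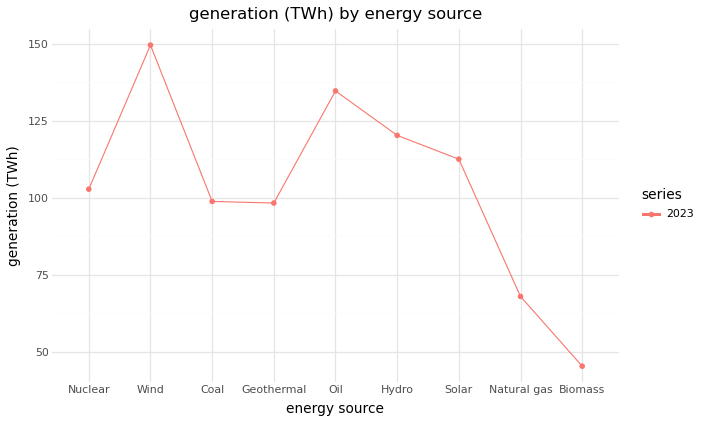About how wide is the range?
≈ 100

Max Wind ≈ 150, min Biomass ≈ 50; range ≈ 100.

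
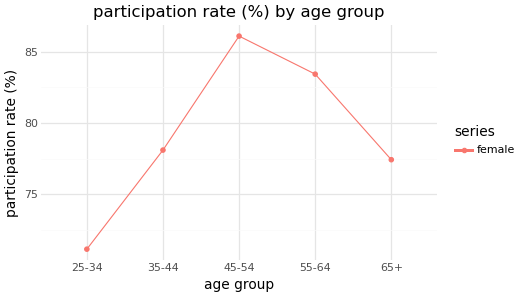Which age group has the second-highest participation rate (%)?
Top 3: 45-54 ≈ 86, 55-64 ≈ 84, 35-44 ≈ 78.

55-64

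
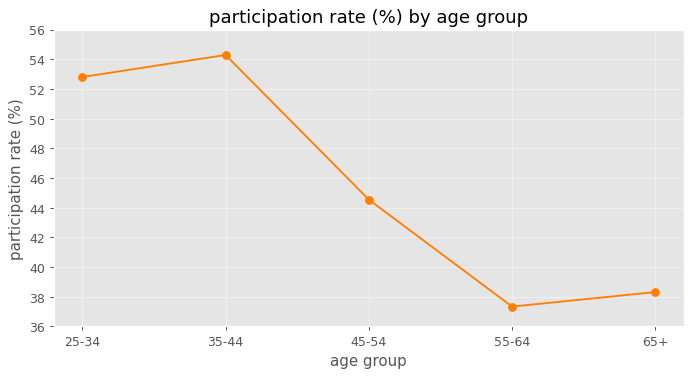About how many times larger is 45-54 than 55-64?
45-54 ≈ 44, 55-64 ≈ 38; 44/38 ≈ 1.16.

≈ 1.16×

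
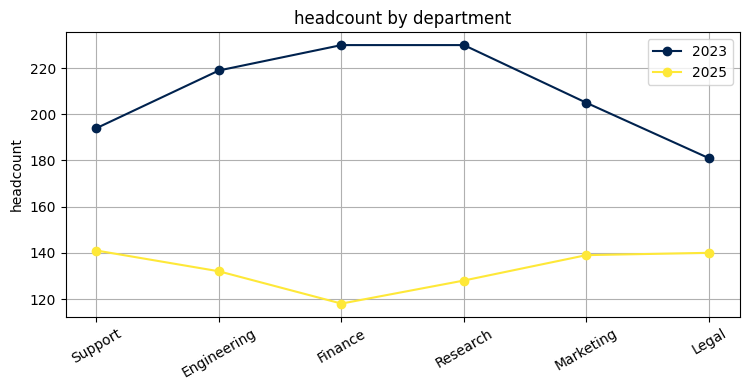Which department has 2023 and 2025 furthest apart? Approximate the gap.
Finance: 2023 ≈ 230, 2025 ≈ 120 → gap ≈ 110. Next-largest (Research) is only ≈ 100.

Finance, ≈ 110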